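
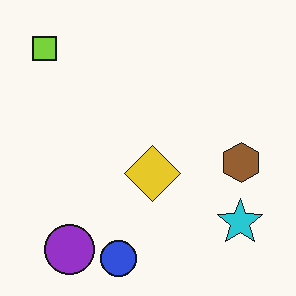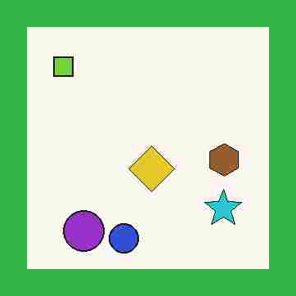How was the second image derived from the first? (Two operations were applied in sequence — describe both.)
The transformation is: heavily JPEG-compressed with obvious blocking artifacts, then framed with a green border.

Blocky 8×8 compression artifacts appear around shape edges and the flat background shows ringing — characteristic JPEG degradation. A solid green frame runs around the edge of the second image, with the content slightly shrunk inside it.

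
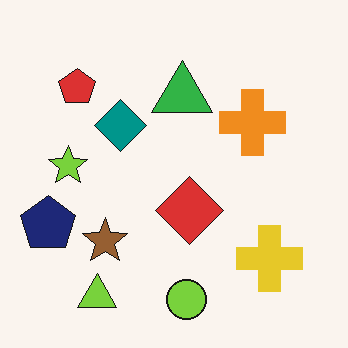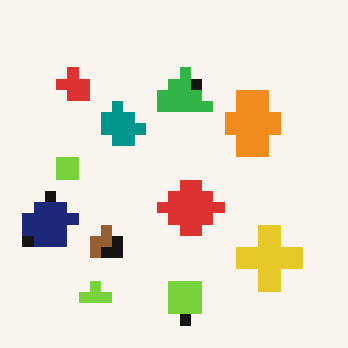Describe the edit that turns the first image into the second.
This is the original image coarsely pixelated.

Shapes are reduced to large square blocks; fine edges and outlines are lost — a downscale-then-upscale (mosaic) effect.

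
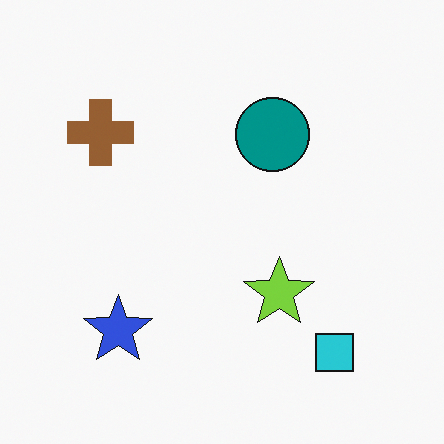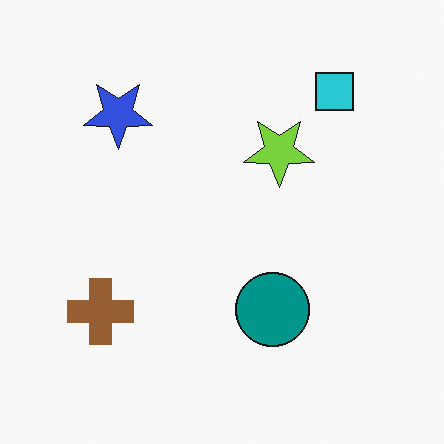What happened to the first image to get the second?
Flipped vertically (top ↔ bottom).

The cyan square is in the bottom-right of the first image and the top-right of the second — shapes on opposite sides of the horizontal midline have swapped in a mirror flip.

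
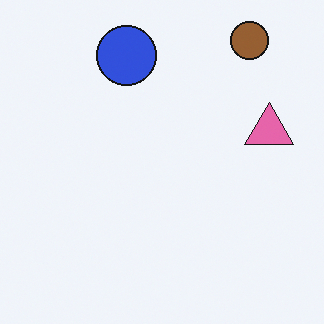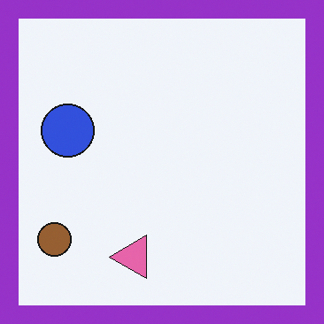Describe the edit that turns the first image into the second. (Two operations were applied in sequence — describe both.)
The image was transposed (reflected across the top-left ↔ bottom-right diagonal), then framed with a purple border.

Shapes have swapped their row and column positions — what was in the top-right is now in the bottom-left — a diagonal reflection. A solid purple frame runs around the edge of the second image, with the content slightly shrunk inside it.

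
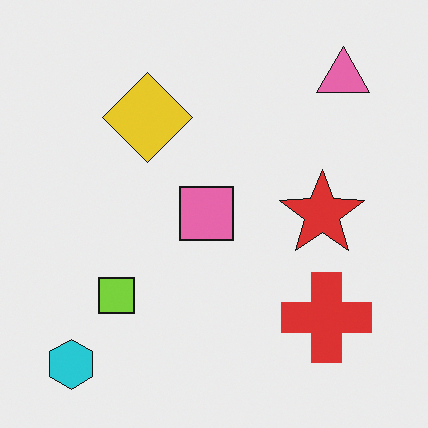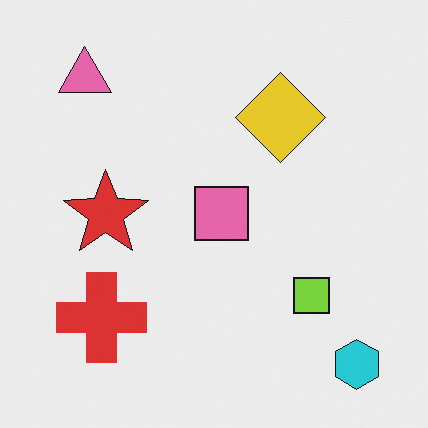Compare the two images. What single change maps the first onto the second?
The transformation is: flipped horizontally (left ↔ right).

The cyan hexagon is in the bottom-left of the first image and the bottom-right of the second — shapes on opposite sides of the vertical midline have swapped in a mirror flip.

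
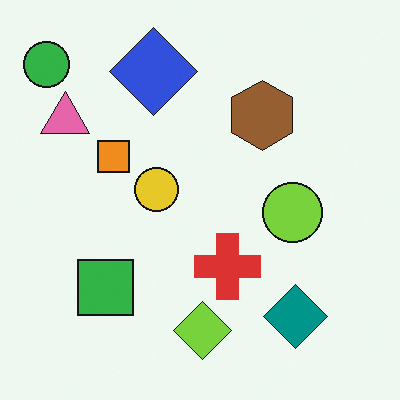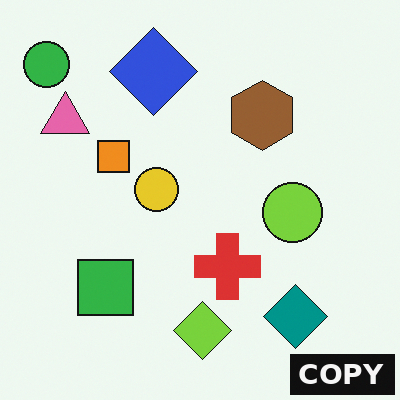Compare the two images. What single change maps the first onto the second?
The second image is the first watermarked with the text "COPY" in the lower-right corner.

A dark label reading "COPY" appears in the lower-right corner.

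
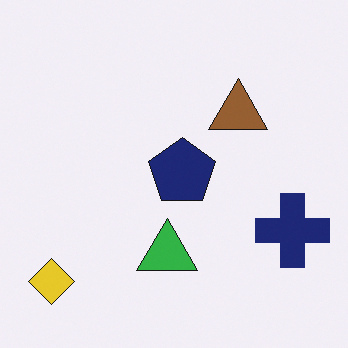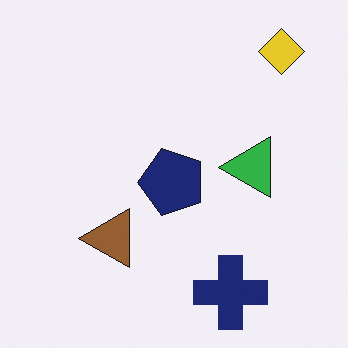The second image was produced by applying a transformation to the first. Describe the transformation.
The second image is the first transposed (reflected across the top-left ↔ bottom-right diagonal).

Shapes have swapped their row and column positions — what was in the top-right is now in the bottom-left — a diagonal reflection.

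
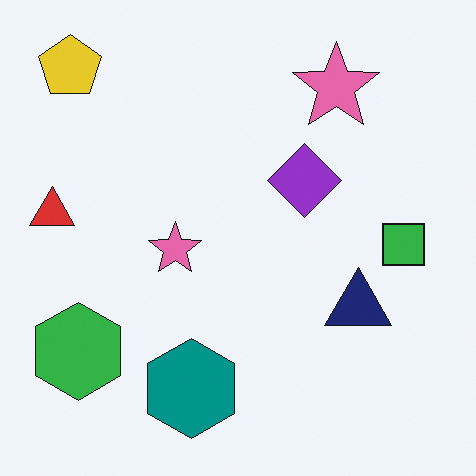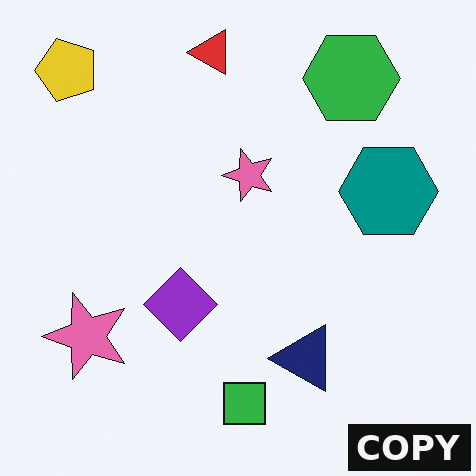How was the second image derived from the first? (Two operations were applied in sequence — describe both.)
The transformation is: transposed (reflected across the top-left ↔ bottom-right diagonal), then watermarked with the text "COPY" in the lower-right corner.

Shapes have swapped their row and column positions — what was in the top-right is now in the bottom-left — a diagonal reflection. A dark label reading "COPY" appears in the lower-right corner.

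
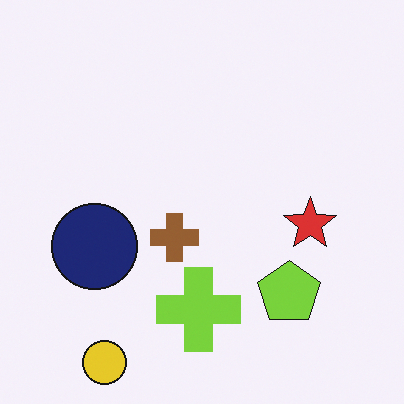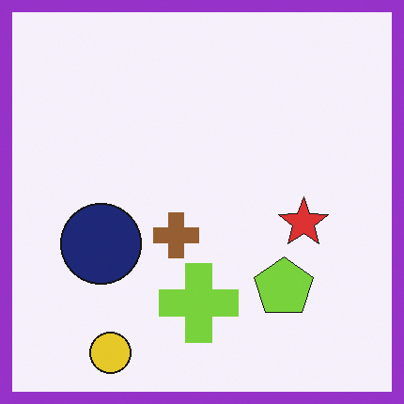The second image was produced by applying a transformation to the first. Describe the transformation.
Framed with a purple border.

A solid purple frame runs around the edge of the second image, with the content slightly shrunk inside it.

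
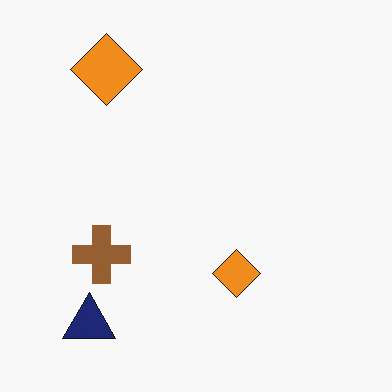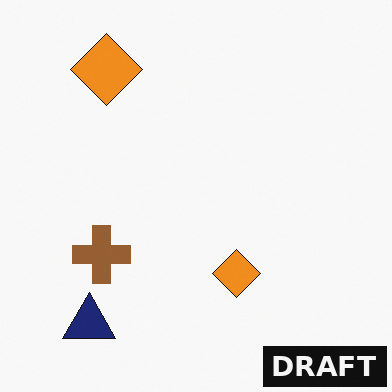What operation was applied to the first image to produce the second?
This is the original image watermarked with the text "DRAFT" in the lower-right corner.

A dark label reading "DRAFT" appears in the lower-right corner.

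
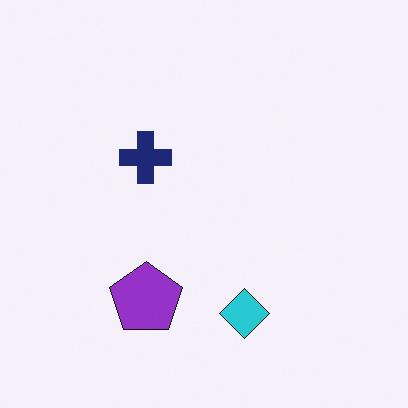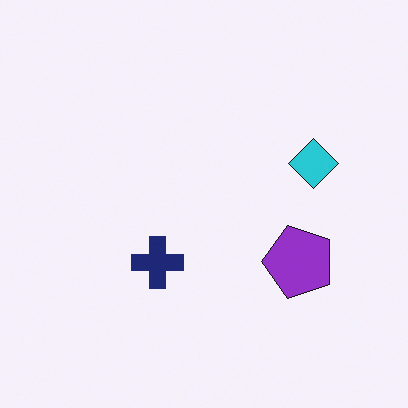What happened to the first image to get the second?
The image was rotated 90° counter-clockwise.

The cyan diamond sits in the bottom of the first image and the right of the second — consistent with a whole-image 90° counter-clockwise rotation.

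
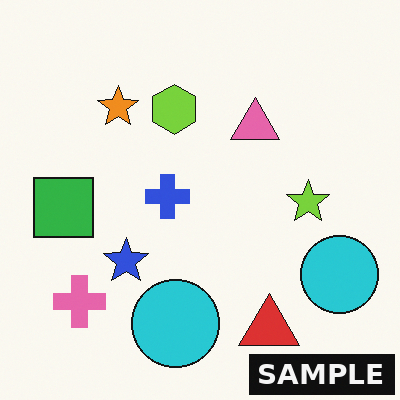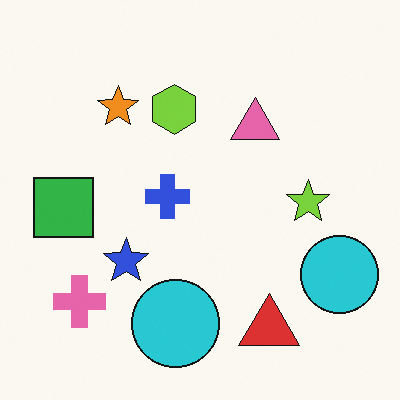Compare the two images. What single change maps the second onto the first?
The image was watermarked with the text "SAMPLE" in the lower-right corner.

A dark label reading "SAMPLE" appears in the lower-right corner.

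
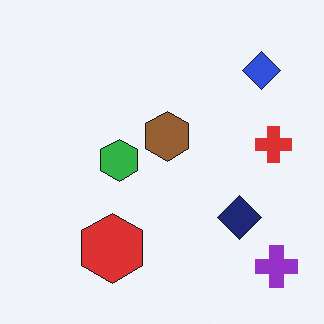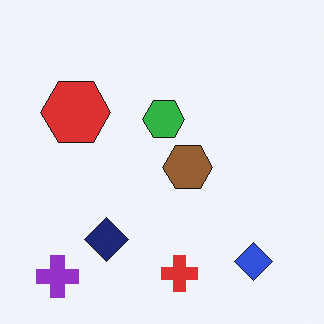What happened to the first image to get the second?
The image was rotated 90° clockwise.

The purple cross sits in the bottom-right of the first image and the bottom-left of the second — consistent with a whole-image 90° clockwise rotation.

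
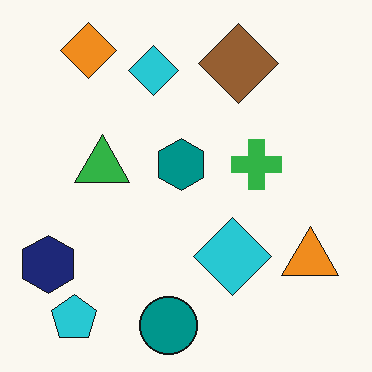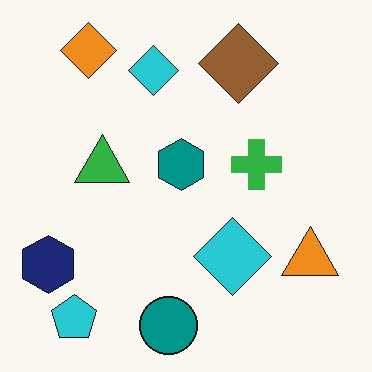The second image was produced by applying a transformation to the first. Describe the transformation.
JPEG-compressed with visible artifacts.

Blocky 8×8 compression artifacts appear around shape edges and the flat background shows ringing — characteristic JPEG degradation.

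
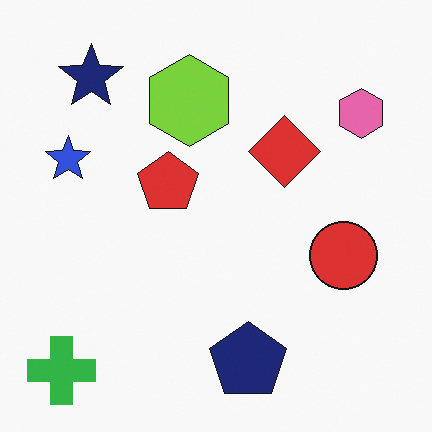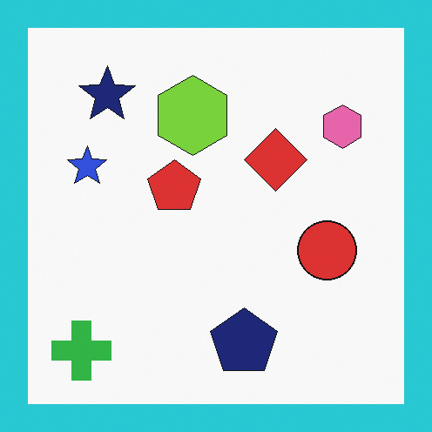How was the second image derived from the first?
Framed with a cyan border.

A solid cyan frame runs around the edge of the second image, with the content slightly shrunk inside it.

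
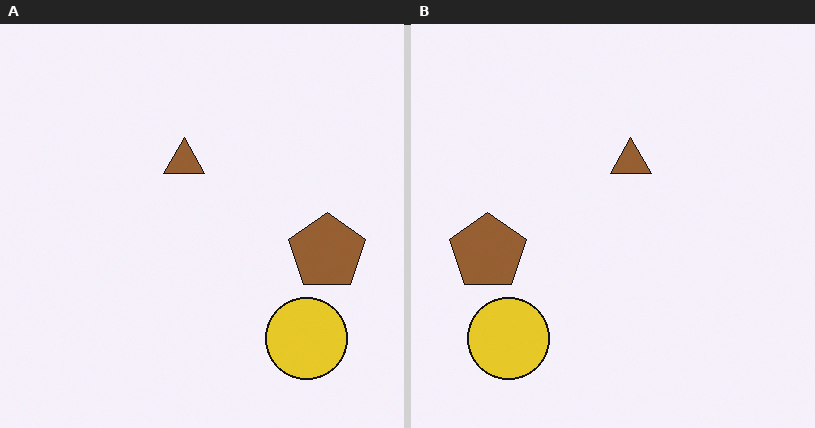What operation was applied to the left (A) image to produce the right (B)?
The transformation is: flipped horizontally (left ↔ right).

The brown pentagon is in the right of the left (A) image and the left of the right (B) — shapes on opposite sides of the vertical midline have swapped in a mirror flip.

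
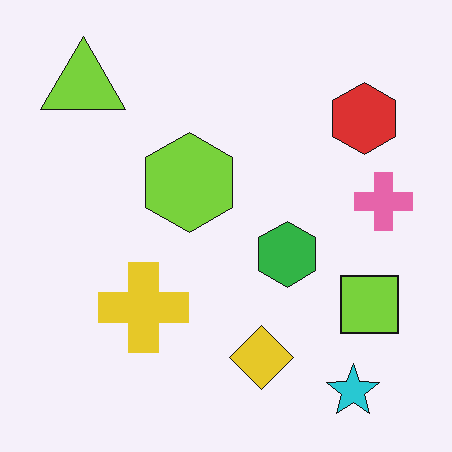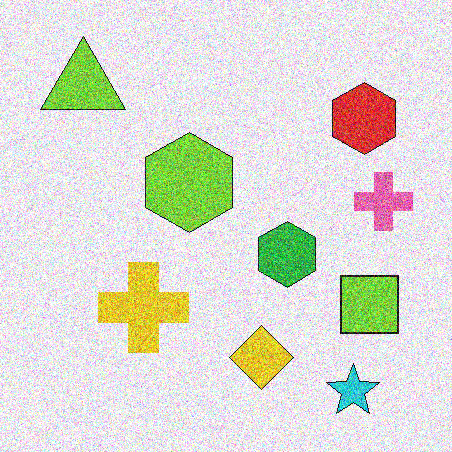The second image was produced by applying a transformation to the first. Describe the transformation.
The transformation is: degraded with strong gaussian noise.

Random speckle covers the whole image, including the flat background.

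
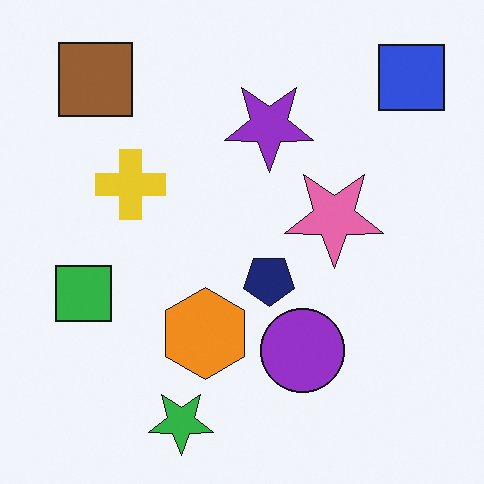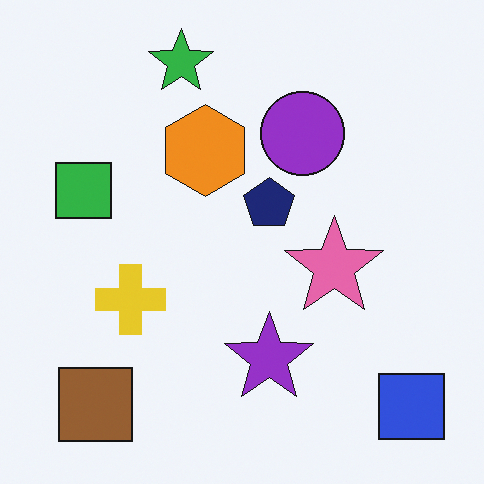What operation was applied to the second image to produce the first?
The image was flipped vertically (top ↔ bottom).

The green star is in the top of the second image and the bottom of the first — shapes on opposite sides of the horizontal midline have swapped in a mirror flip.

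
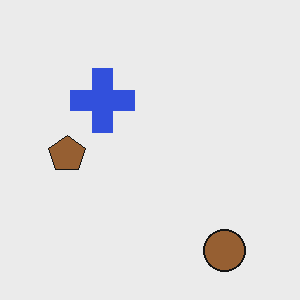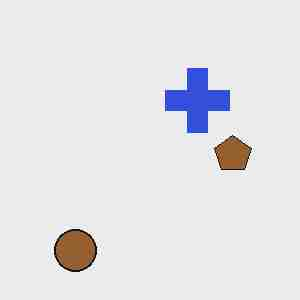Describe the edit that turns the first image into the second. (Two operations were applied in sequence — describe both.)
The transformation is: flipped horizontally (left ↔ right), then degraded with heavy JPEG compression.

The brown pentagon is in the left of the first image and the right of the second — shapes on opposite sides of the vertical midline have swapped in a mirror flip. Blocky 8×8 compression artifacts appear around shape edges and the flat background shows ringing — characteristic JPEG degradation.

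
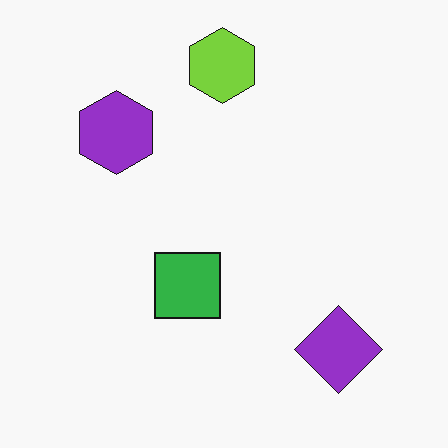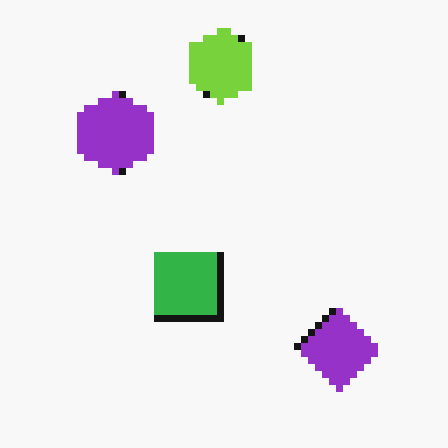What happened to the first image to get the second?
It was pixelated into visible square blocks.

Shapes are reduced to large square blocks; fine edges and outlines are lost — a downscale-then-upscale (mosaic) effect.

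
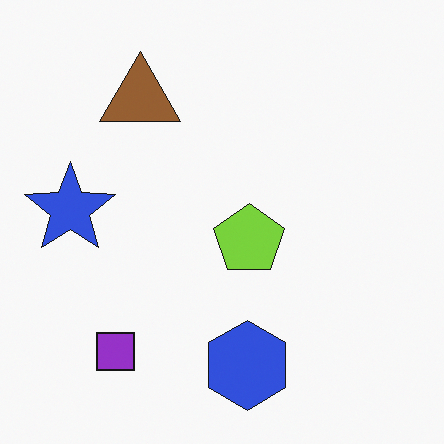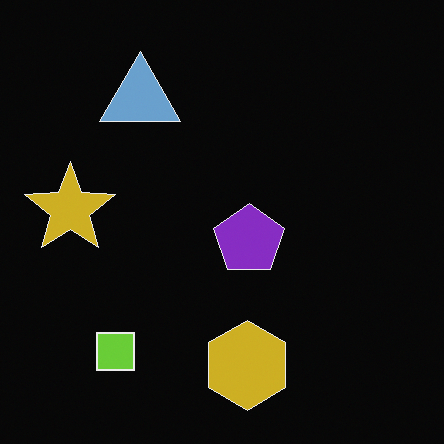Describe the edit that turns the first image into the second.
The image was color-inverted (negative).

The light background has become dark and every shape's color is its complement — a photographic negative.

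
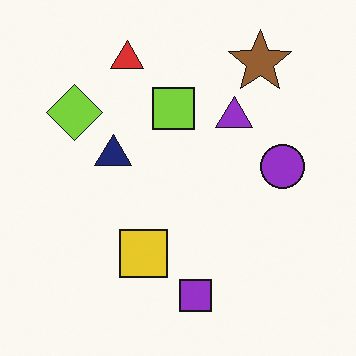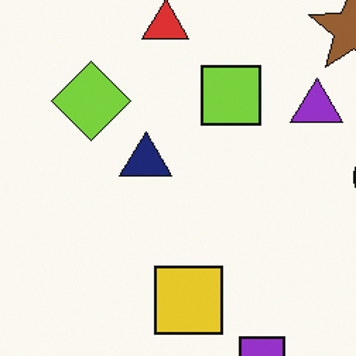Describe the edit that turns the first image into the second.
Cropped slightly and scaled back up.

The visible shapes are larger and the field of view is narrower; shapes near the original edges may be partly or wholly outside the frame — a crop-and-rescale.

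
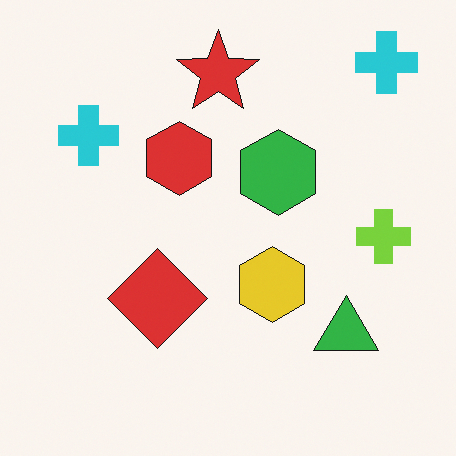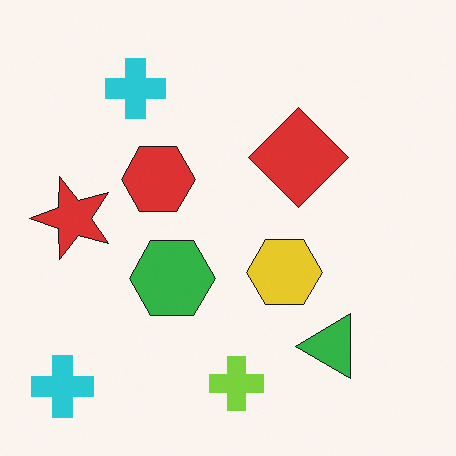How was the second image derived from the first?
The transformation is: transposed (reflected across the top-left ↔ bottom-right diagonal).

Shapes have swapped their row and column positions — what was in the top-right is now in the bottom-left — a diagonal reflection.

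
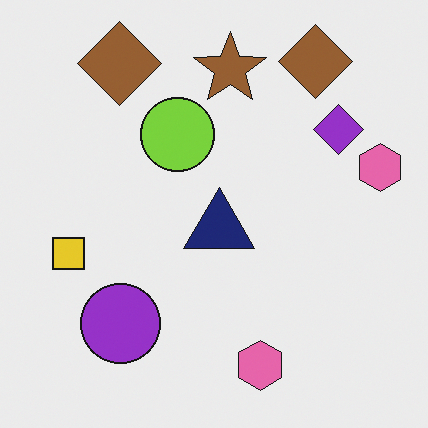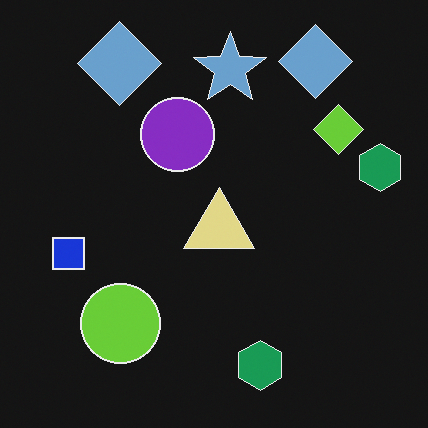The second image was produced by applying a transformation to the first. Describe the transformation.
The image was color-inverted (negative).

The light background has become dark and every shape's color is its complement — a photographic negative.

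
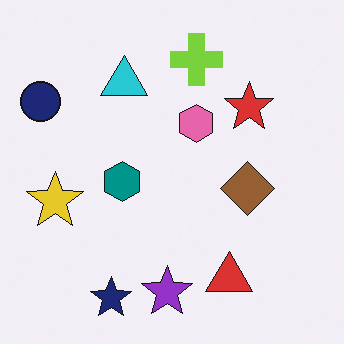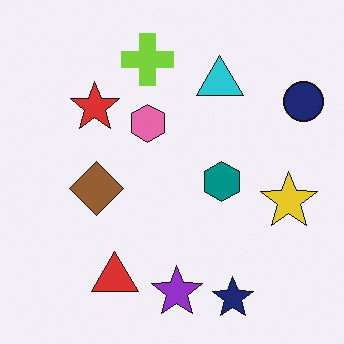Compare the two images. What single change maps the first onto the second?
Flipped horizontally (left ↔ right).

The navy circle is in the top-left of the first image and the top-right of the second — shapes on opposite sides of the vertical midline have swapped in a mirror flip.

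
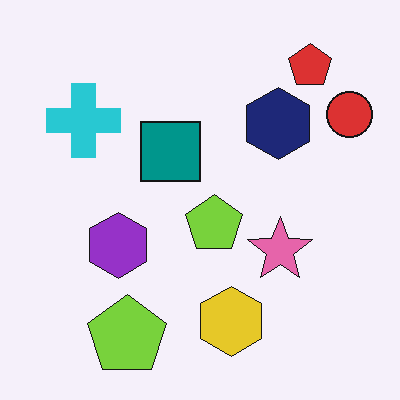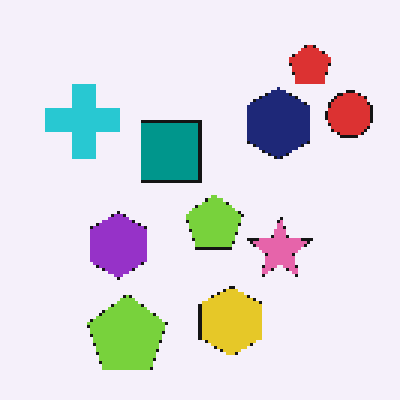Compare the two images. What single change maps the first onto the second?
The second image is the first lightly pixelated (a mild mosaic effect).

Shapes are reduced to large square blocks; fine edges and outlines are lost — a downscale-then-upscale (mosaic) effect.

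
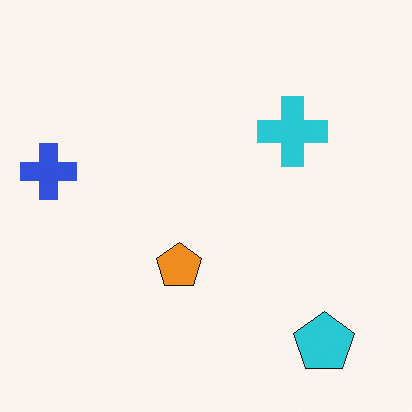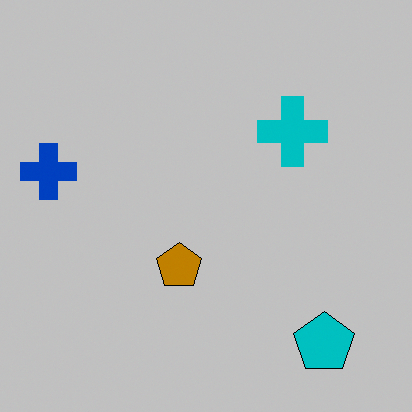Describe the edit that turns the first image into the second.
It was heavily posterized to just a handful of flat colors.

Each flat color has snapped to a coarser quantized level — most visibly, the near-white background has dropped to a flat grey.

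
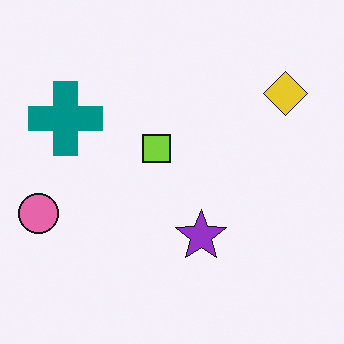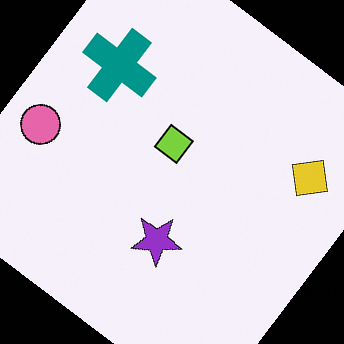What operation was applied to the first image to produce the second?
This is the original image rotated clockwise by a large amount — several tens of degrees.

Every shape is tilted by the same angle and the image corners show triangular fill wedges — a whole-image rotation by a non-right angle.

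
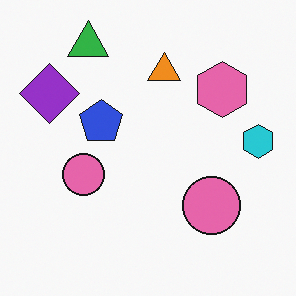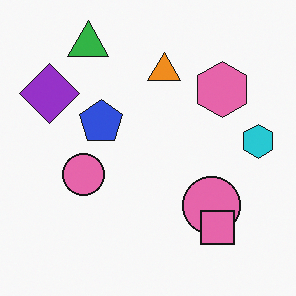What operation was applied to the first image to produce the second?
This is the original image overlaid with an additional pink square.

A pink square appears in the second image that is absent from the first.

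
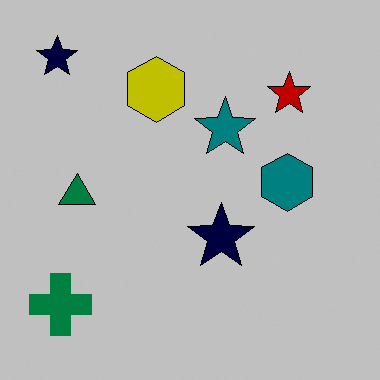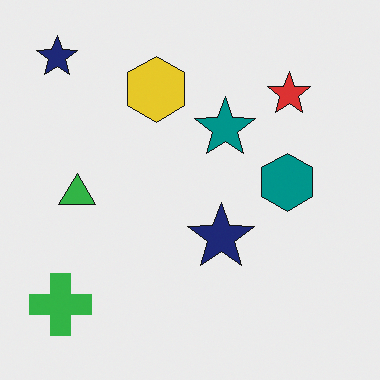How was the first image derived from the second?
The transformation is: heavily posterized to just a handful of flat colors.

Each flat color has snapped to a coarser quantized level — most visibly, the near-white background has dropped to a flat grey.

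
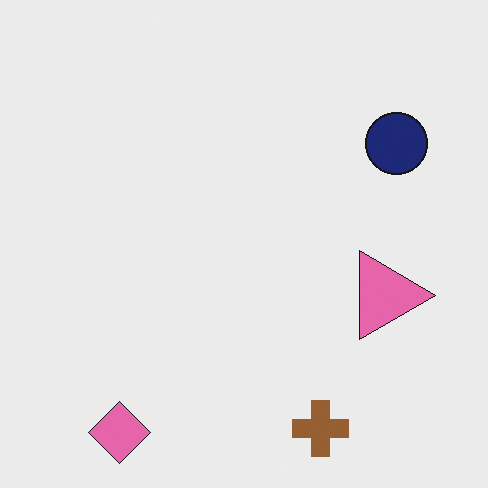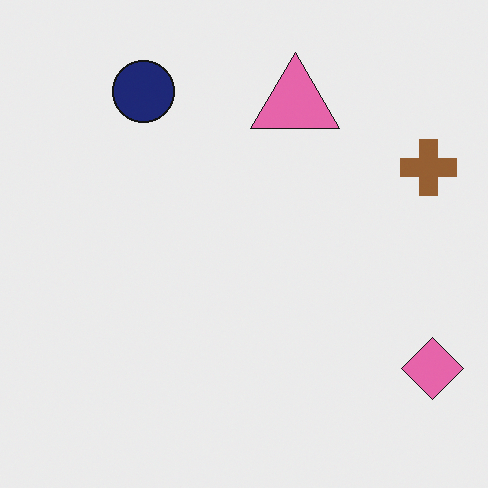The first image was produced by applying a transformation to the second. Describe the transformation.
The first image is the second rotated 90° clockwise.

The pink diamond sits in the bottom-right of the second image and the bottom-left of the first — consistent with a whole-image 90° clockwise rotation.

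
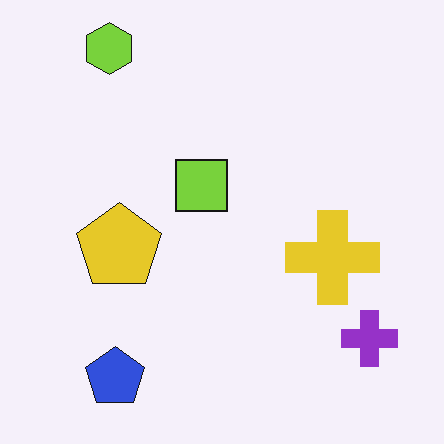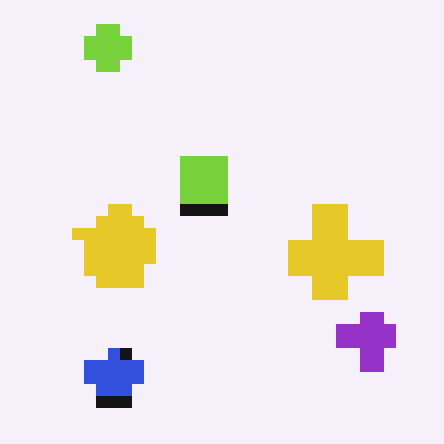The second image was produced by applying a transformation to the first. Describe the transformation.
Heavily pixelated into large blocks.

Shapes are reduced to large square blocks; fine edges and outlines are lost — a downscale-then-upscale (mosaic) effect.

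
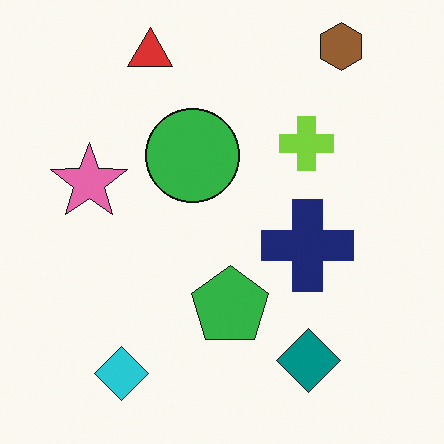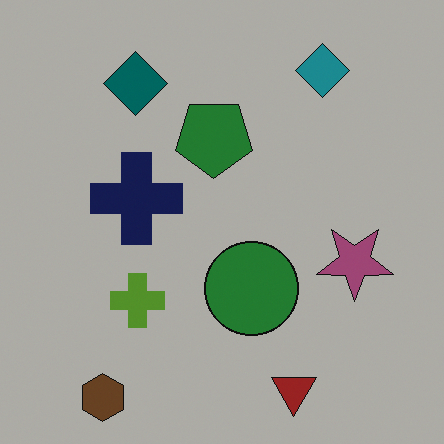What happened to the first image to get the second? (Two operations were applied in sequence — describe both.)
The image was rotated 180°, then noticeably darkened.

The brown hexagon sits in the top-right of the first image and the bottom-left of the second — consistent with a whole-image 180° rotation. Every pixel — background and shapes alike — is uniformly darkened.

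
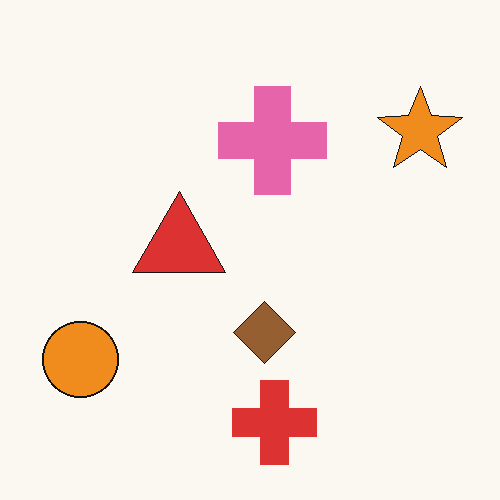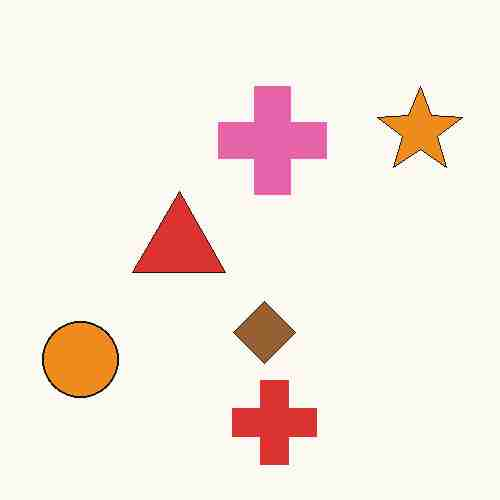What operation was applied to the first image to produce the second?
The transformation is: heavily JPEG-compressed with obvious blocking artifacts.

Blocky 8×8 compression artifacts appear around shape edges and the flat background shows ringing — characteristic JPEG degradation.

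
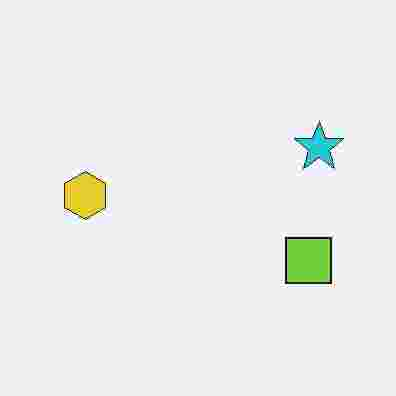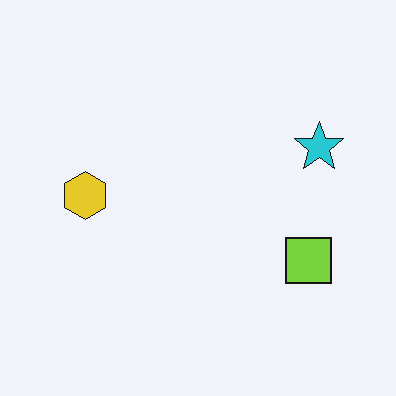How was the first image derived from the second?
Degraded with heavy JPEG compression.

Blocky 8×8 compression artifacts appear around shape edges and the flat background shows ringing — characteristic JPEG degradation.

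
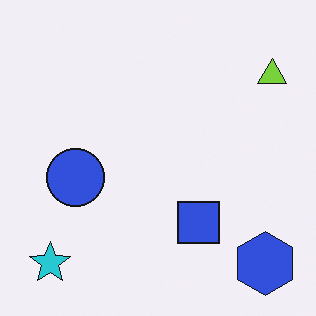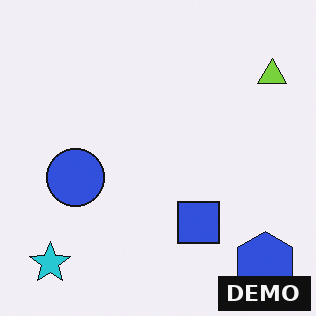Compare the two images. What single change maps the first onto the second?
Watermarked with the text "DEMO" in the lower-right corner.

A dark label reading "DEMO" appears in the lower-right corner.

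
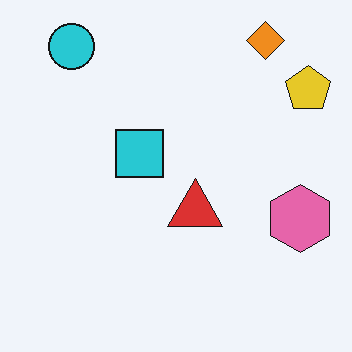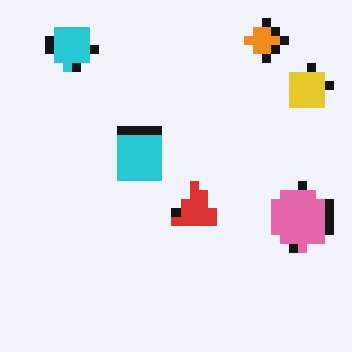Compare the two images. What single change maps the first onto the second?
Heavily pixelated into large blocks.

Shapes are reduced to large square blocks; fine edges and outlines are lost — a downscale-then-upscale (mosaic) effect.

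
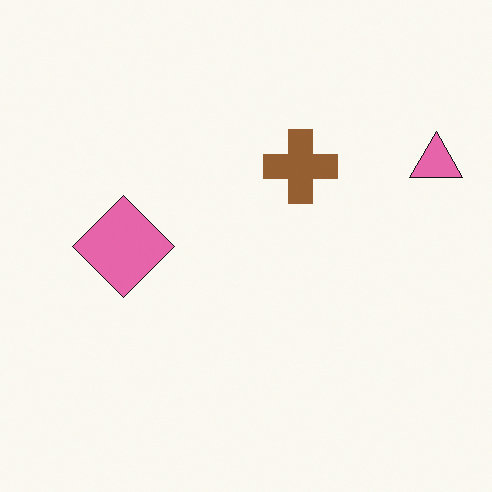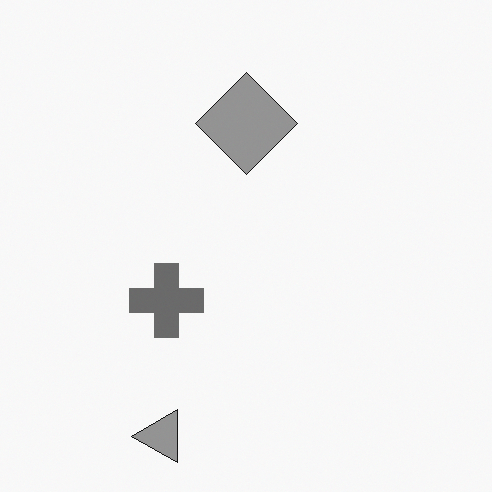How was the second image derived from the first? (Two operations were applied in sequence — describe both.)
This is the original image converted to grayscale, then transposed (reflected across the top-left ↔ bottom-right diagonal).

All color is removed — every shape is now a shade of grey. Shapes have swapped their row and column positions — what was in the top-right is now in the bottom-left — a diagonal reflection.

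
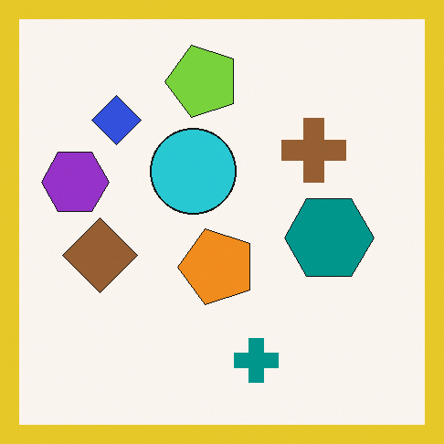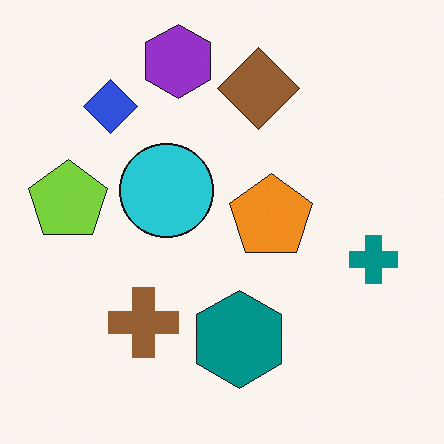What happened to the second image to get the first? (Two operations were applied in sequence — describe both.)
This is the original image transposed (reflected across the top-left ↔ bottom-right diagonal), then framed with a yellow border.

Shapes have swapped their row and column positions — what was in the top-right is now in the bottom-left — a diagonal reflection. A solid yellow frame runs around the edge of the first image, with the content slightly shrunk inside it.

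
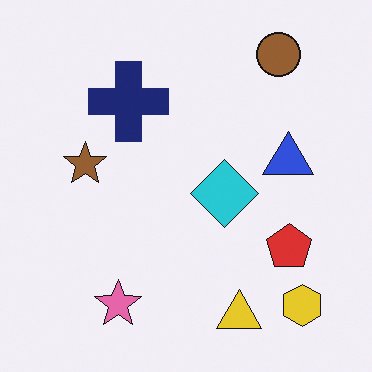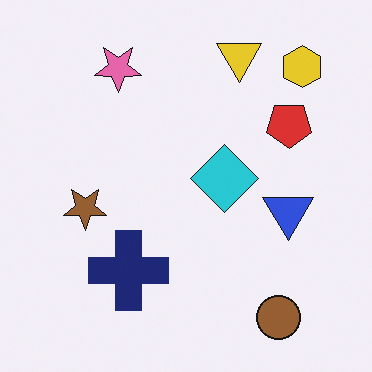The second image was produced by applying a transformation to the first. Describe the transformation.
The second image is the first flipped vertically (top ↔ bottom).

The brown circle is in the top-right of the first image and the bottom-right of the second — shapes on opposite sides of the horizontal midline have swapped in a mirror flip.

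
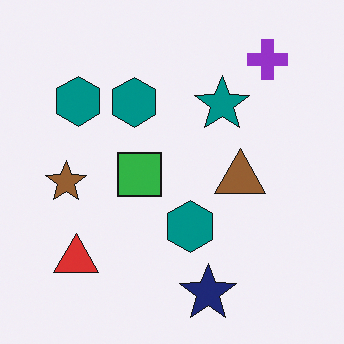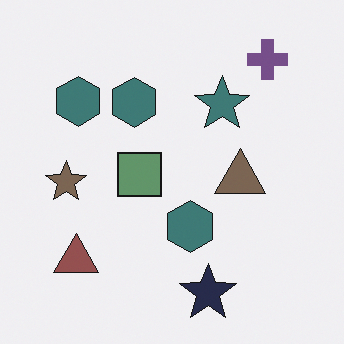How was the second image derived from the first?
The image was heavily desaturated.

All colors are more muted and greyish — a global saturation change.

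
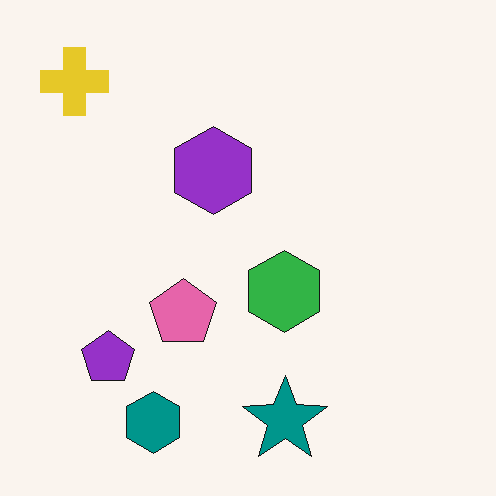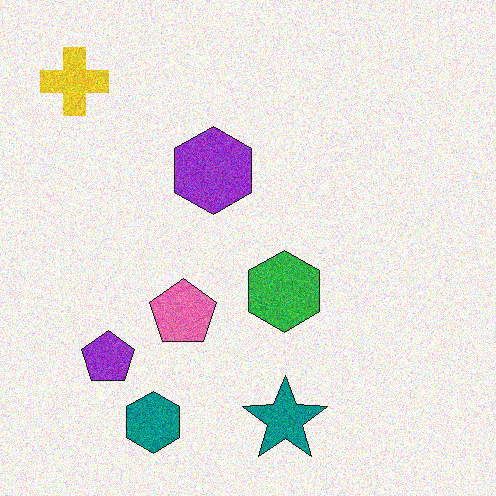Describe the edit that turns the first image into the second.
The transformation is: degraded with visible gaussian noise.

Random speckle covers the whole image, including the flat background.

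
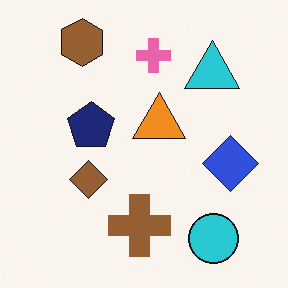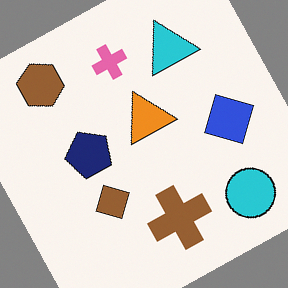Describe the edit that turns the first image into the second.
This is the original image rotated counter-clockwise by a clearly visible amount.

Every shape is tilted by the same angle and the image corners show triangular fill wedges — a whole-image rotation by a non-right angle.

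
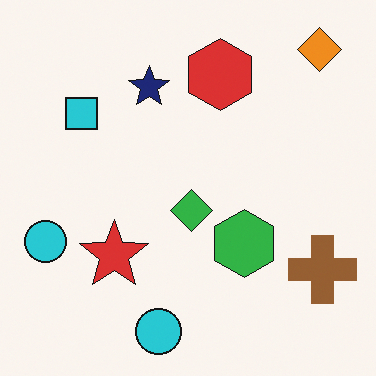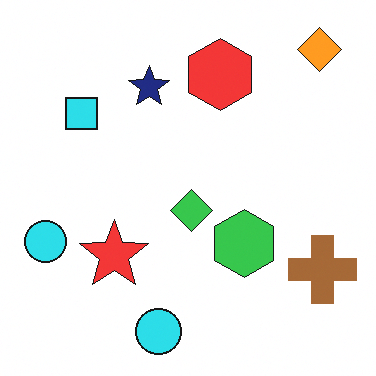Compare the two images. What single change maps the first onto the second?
This is the original image brightened a little.

Every pixel — background and shapes alike — is uniformly brightened.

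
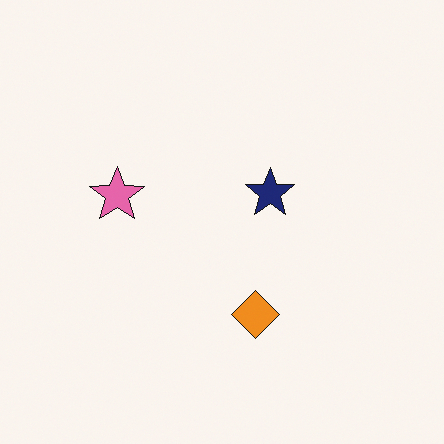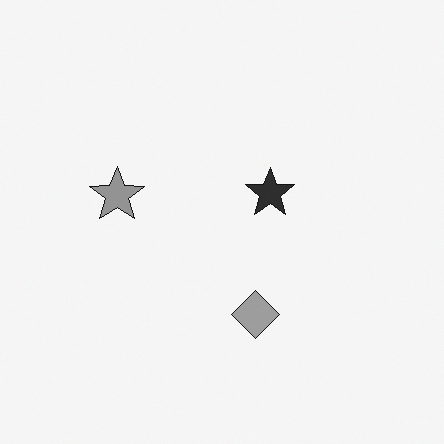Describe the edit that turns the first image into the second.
The transformation is: converted to grayscale.

All color is removed — every shape is now a shade of grey.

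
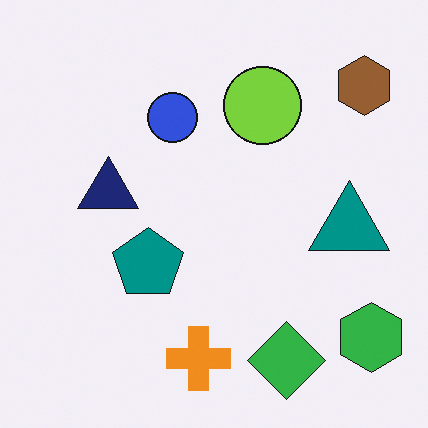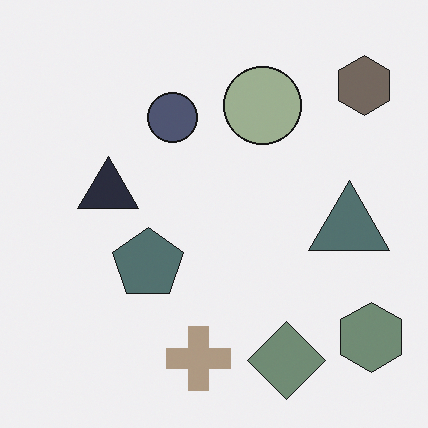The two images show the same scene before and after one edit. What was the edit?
This is the original image heavily desaturated.

All colors are more muted and greyish — a global saturation change.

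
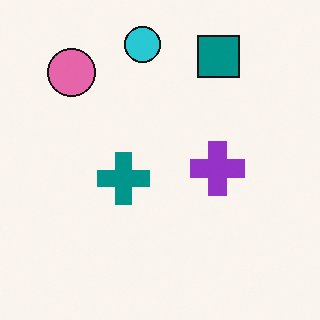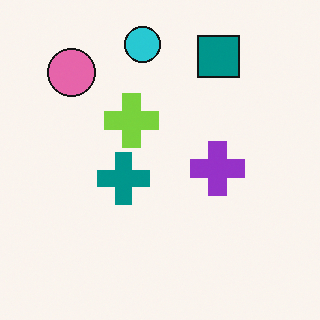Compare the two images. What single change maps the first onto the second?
The second image is the first overlaid with an additional lime cross.

A lime cross appears in the second image that is absent from the first.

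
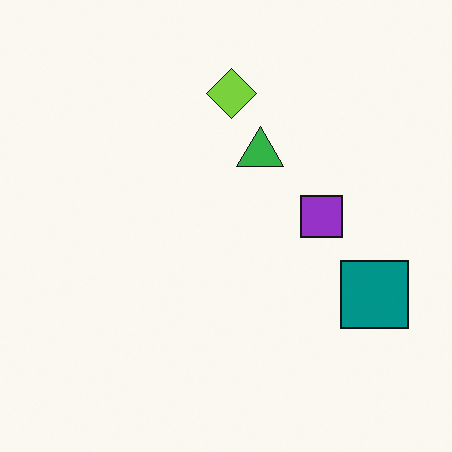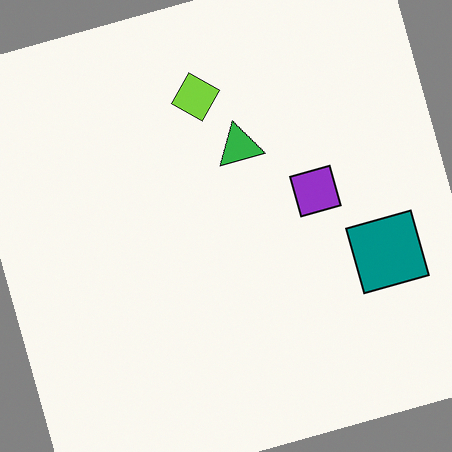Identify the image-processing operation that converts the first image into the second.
It was rotated counter-clockwise by a clearly visible amount.

Every shape is tilted by the same angle and the image corners show triangular fill wedges — a whole-image rotation by a non-right angle.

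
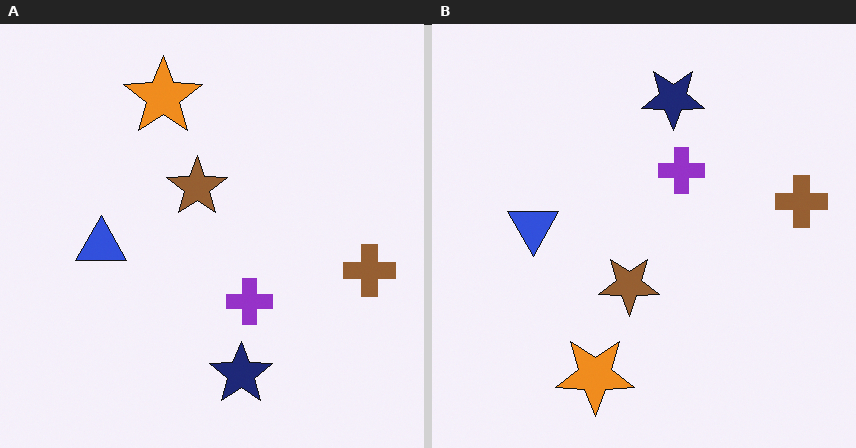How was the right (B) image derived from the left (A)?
The transformation is: flipped vertically (top ↔ bottom).

The orange star is in the top of the left (A) image and the bottom of the right (B) — shapes on opposite sides of the horizontal midline have swapped in a mirror flip.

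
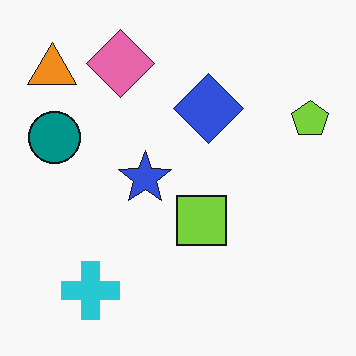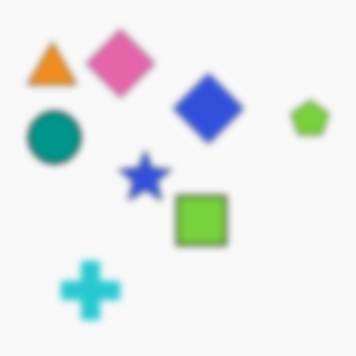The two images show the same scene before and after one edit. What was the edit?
Noticeably gaussian-blurred.

Shape edges and outlines are uniformly softened across the whole image.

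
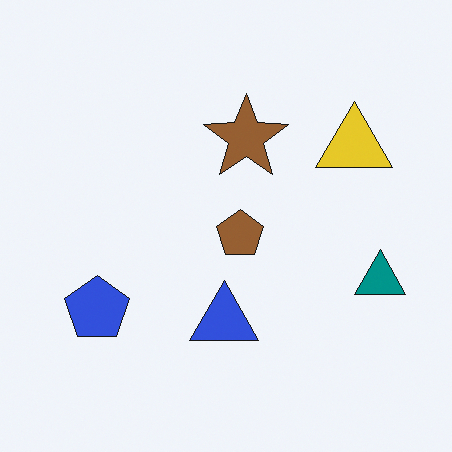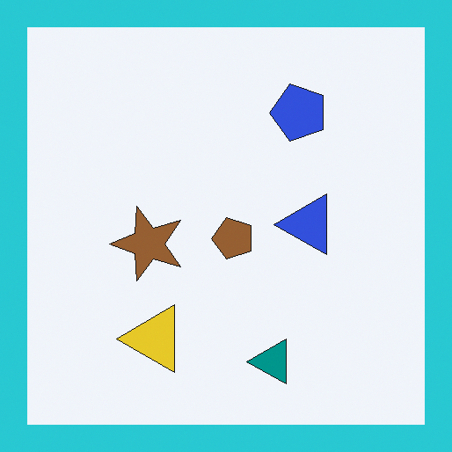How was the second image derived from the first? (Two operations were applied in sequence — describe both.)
This is the original image transposed (reflected across the top-left ↔ bottom-right diagonal), then framed with a cyan border.

Shapes have swapped their row and column positions — what was in the top-right is now in the bottom-left — a diagonal reflection. A solid cyan frame runs around the edge of the second image, with the content slightly shrunk inside it.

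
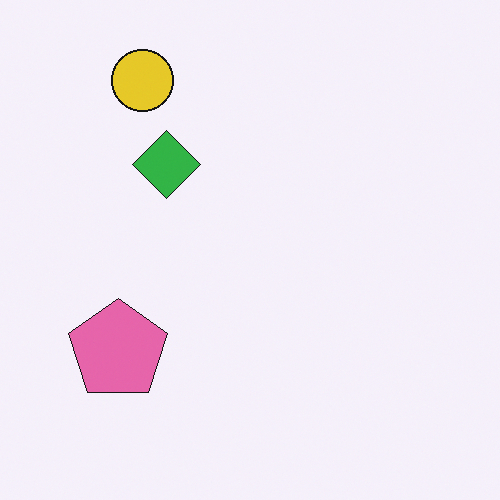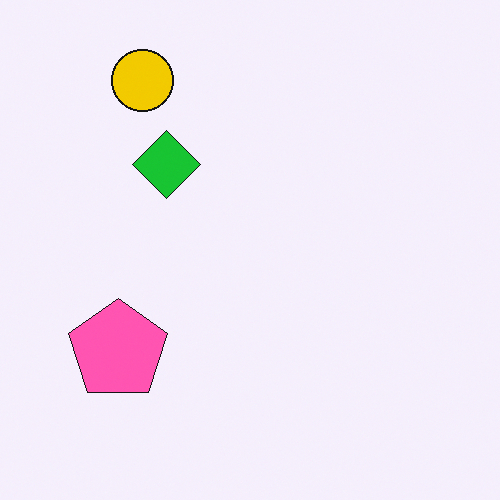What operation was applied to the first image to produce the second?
This is the original image slightly oversaturated.

All colors are more vivid — a global saturation change.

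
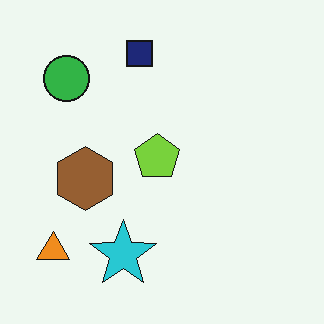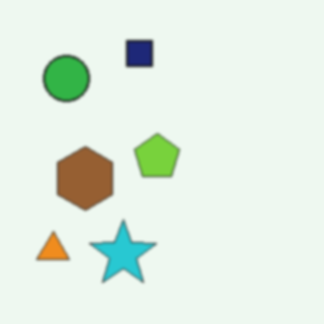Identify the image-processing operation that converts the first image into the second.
This is the original image lightly blurred.

Shape edges and outlines are uniformly softened across the whole image.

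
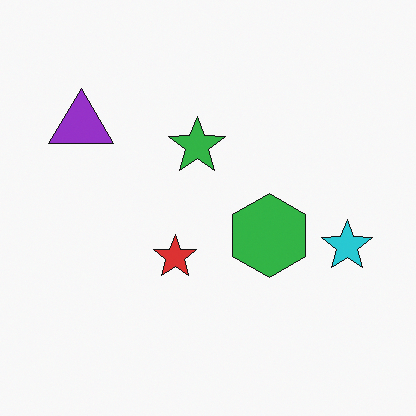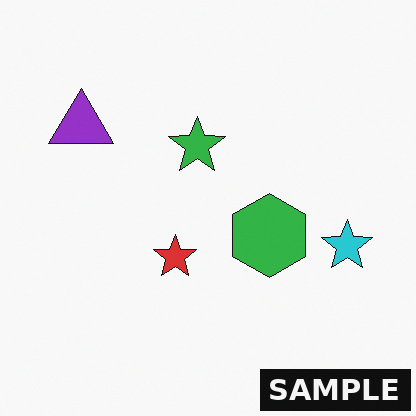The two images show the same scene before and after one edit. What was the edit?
It was watermarked with the text "SAMPLE" in the lower-right corner.

A dark label reading "SAMPLE" appears in the lower-right corner.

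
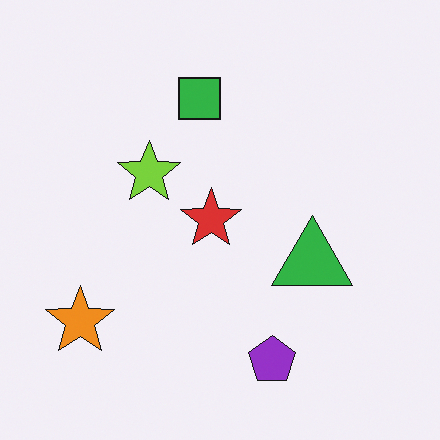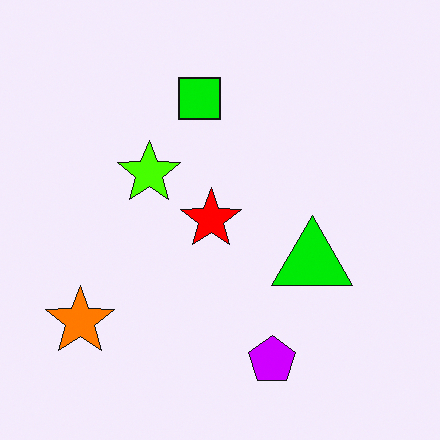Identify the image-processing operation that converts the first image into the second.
The transformation is: heavily oversaturated.

All colors are more vivid — a global saturation change.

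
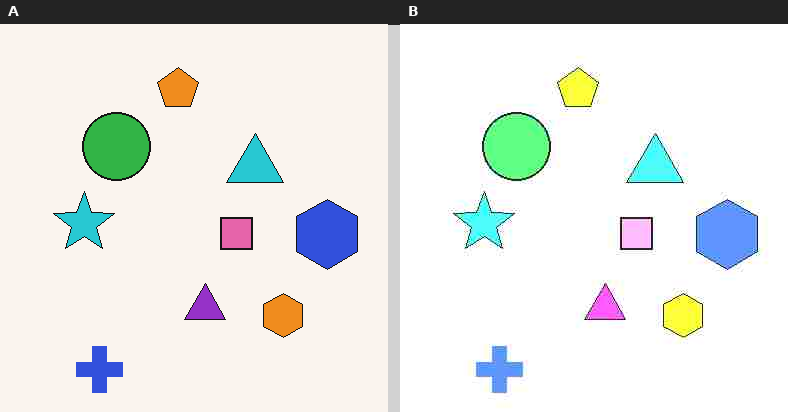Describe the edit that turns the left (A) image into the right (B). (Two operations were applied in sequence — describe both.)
This is the original image substantially brightened, then heavily JPEG-compressed with obvious blocking artifacts.

Every pixel — background and shapes alike — is uniformly brightened. Blocky 8×8 compression artifacts appear around shape edges and the flat background shows ringing — characteristic JPEG degradation.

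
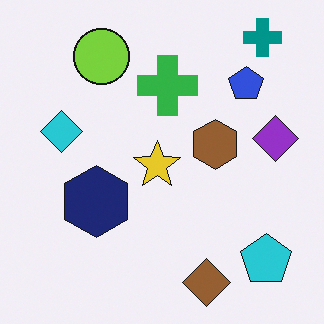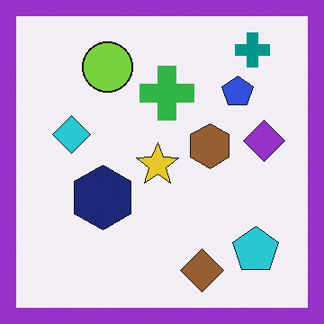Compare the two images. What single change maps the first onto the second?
This is the original image framed with a purple border.

A solid purple frame runs around the edge of the second image, with the content slightly shrunk inside it.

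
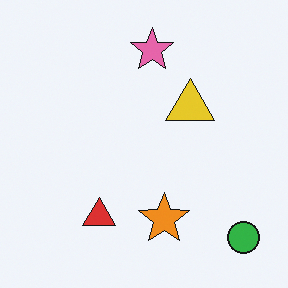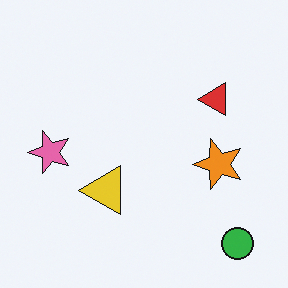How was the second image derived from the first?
The transformation is: transposed (reflected across the top-left ↔ bottom-right diagonal).

Shapes have swapped their row and column positions — what was in the top-right is now in the bottom-left — a diagonal reflection.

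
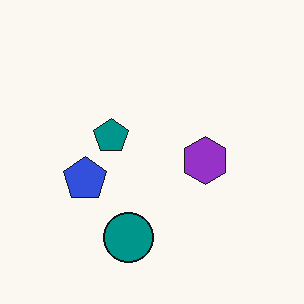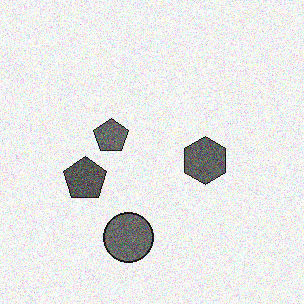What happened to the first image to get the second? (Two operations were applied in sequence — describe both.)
It was converted to grayscale, then degraded with visible gaussian noise.

All color is removed — every shape is now a shade of grey. Random speckle covers the whole image, including the flat background.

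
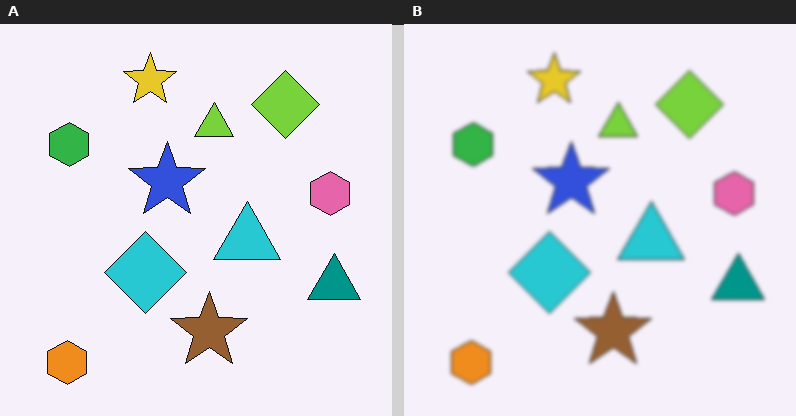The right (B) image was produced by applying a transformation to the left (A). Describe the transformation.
This is the original image lightly blurred.

Shape edges and outlines are uniformly softened across the whole image.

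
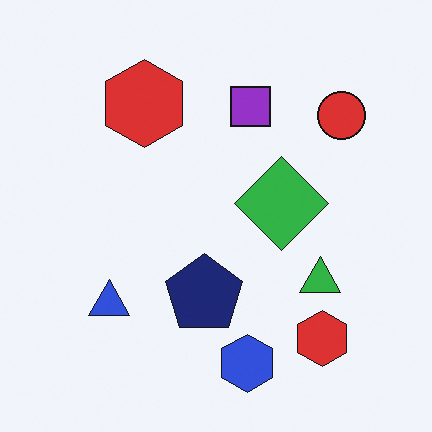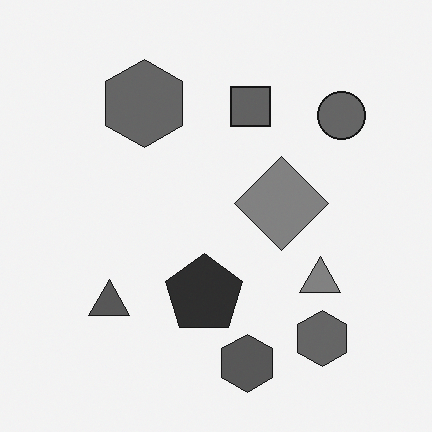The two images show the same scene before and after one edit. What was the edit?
The second image is the first converted to grayscale.

All color is removed — every shape is now a shade of grey.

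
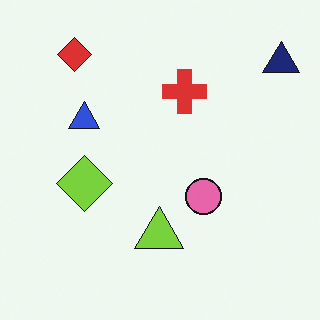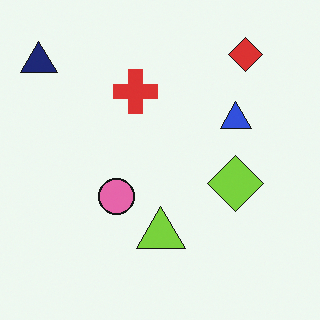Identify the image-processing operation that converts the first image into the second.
The second image is the first flipped horizontally (left ↔ right).

The navy triangle is in the top-right of the first image and the top-left of the second — shapes on opposite sides of the vertical midline have swapped in a mirror flip.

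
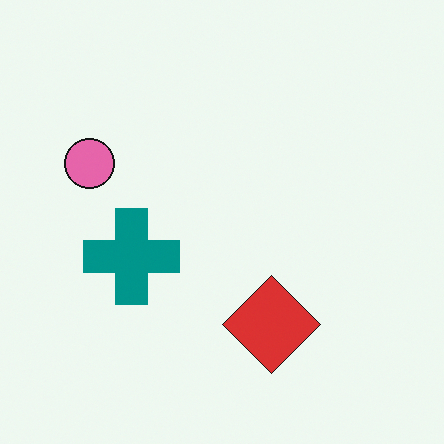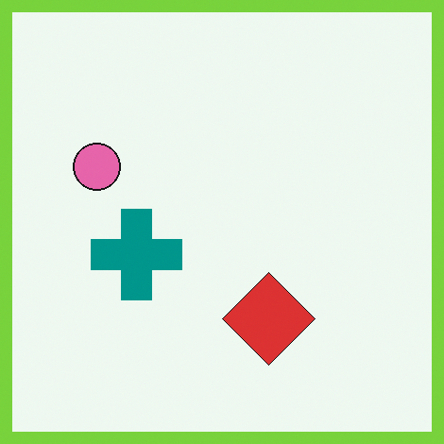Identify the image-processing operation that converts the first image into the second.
Framed with a lime border.

A solid lime frame runs around the edge of the second image, with the content slightly shrunk inside it.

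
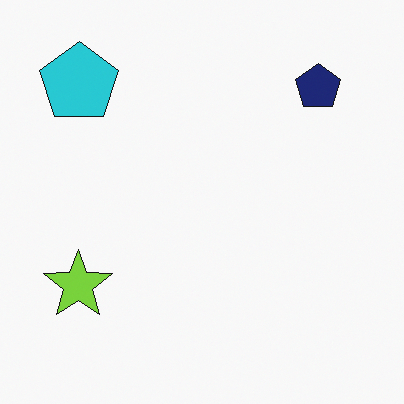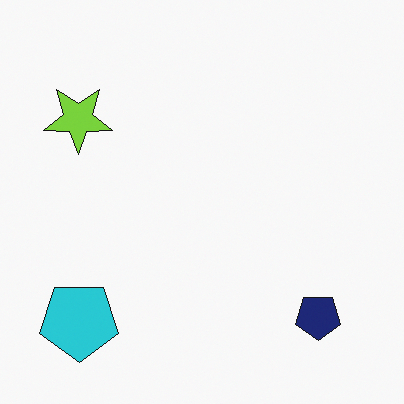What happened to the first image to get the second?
It was flipped vertically (top ↔ bottom).

The cyan pentagon is in the top-left of the first image and the bottom-left of the second — shapes on opposite sides of the horizontal midline have swapped in a mirror flip.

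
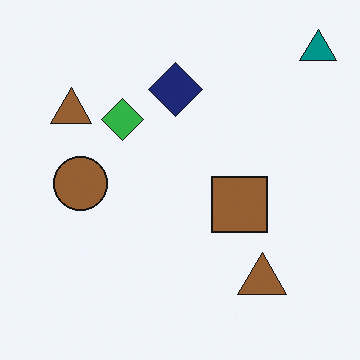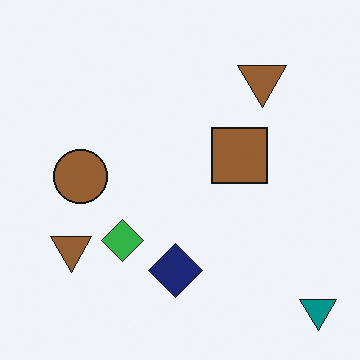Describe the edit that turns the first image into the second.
The transformation is: flipped vertically (top ↔ bottom).

The teal triangle is in the top-right of the first image and the bottom-right of the second — shapes on opposite sides of the horizontal midline have swapped in a mirror flip.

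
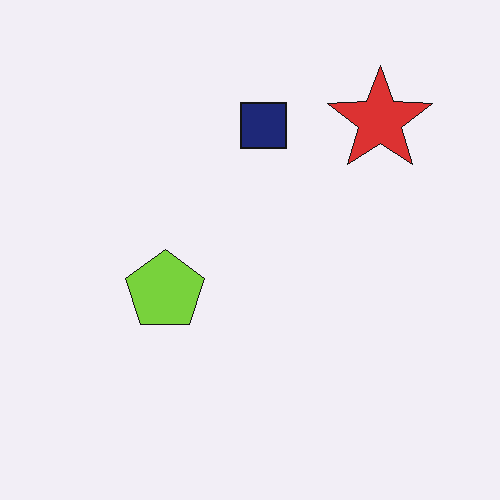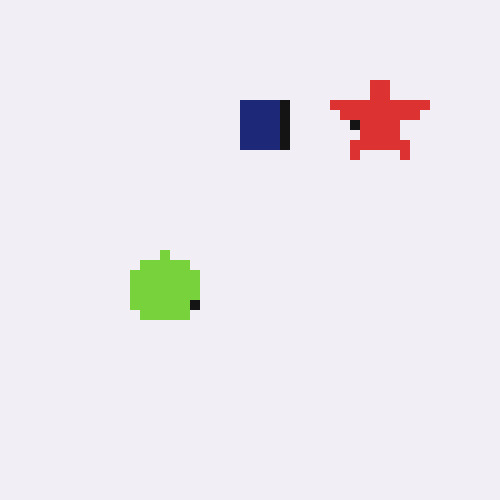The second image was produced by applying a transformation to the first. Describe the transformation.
It was coarsely pixelated.

Shapes are reduced to large square blocks; fine edges and outlines are lost — a downscale-then-upscale (mosaic) effect.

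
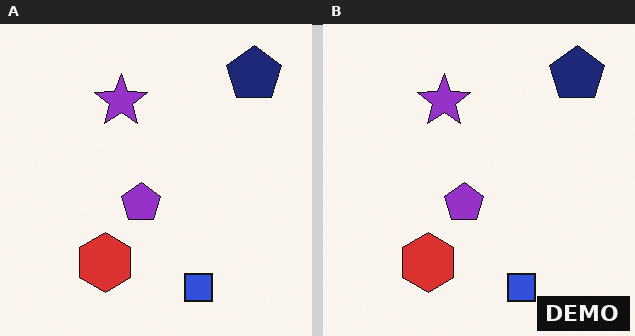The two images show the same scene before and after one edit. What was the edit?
The image was watermarked with the text "DEMO" in the lower-right corner.

A dark label reading "DEMO" appears in the lower-right corner.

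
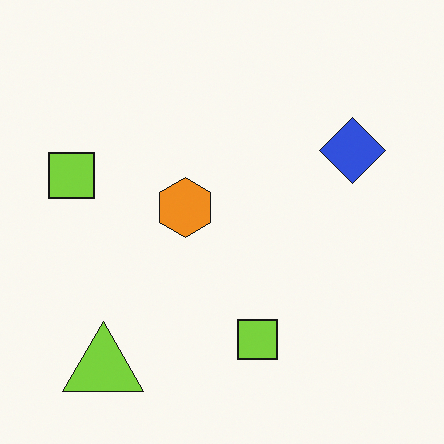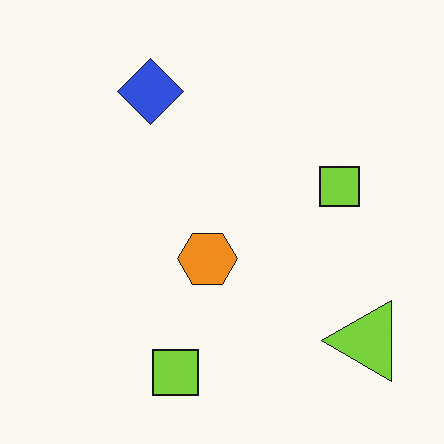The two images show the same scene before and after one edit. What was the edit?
Rotated 90° counter-clockwise.

The lime triangle sits in the bottom-left of the first image and the bottom-right of the second — consistent with a whole-image 90° counter-clockwise rotation.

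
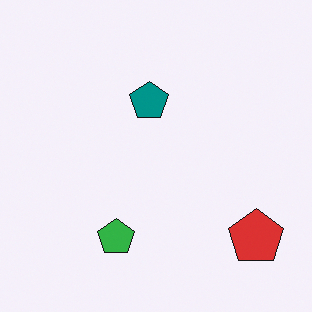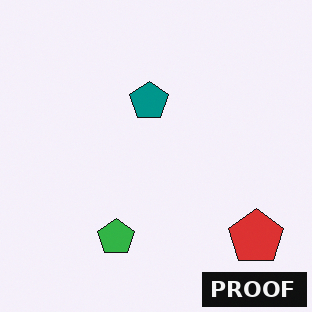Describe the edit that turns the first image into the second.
It was watermarked with the text "PROOF" in the lower-right corner.

A dark label reading "PROOF" appears in the lower-right corner.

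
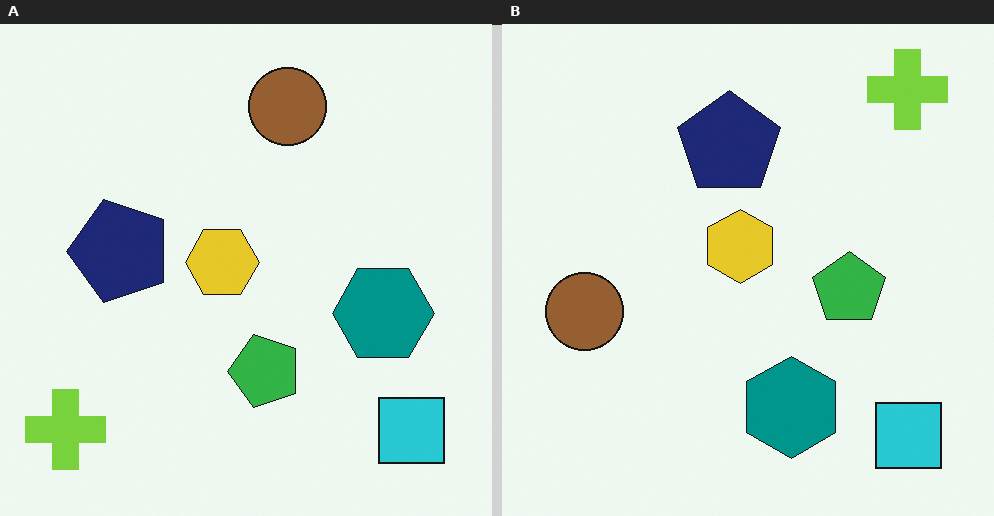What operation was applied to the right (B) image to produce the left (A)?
The image was transposed (reflected across the top-left ↔ bottom-right diagonal).

Shapes have swapped their row and column positions — what was in the top-right is now in the bottom-left — a diagonal reflection.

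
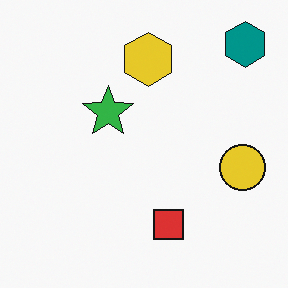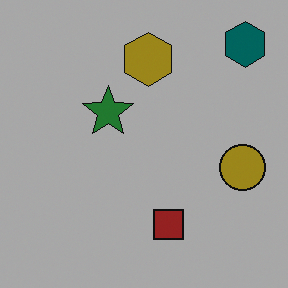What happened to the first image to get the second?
The image was noticeably darkened.

Every pixel — background and shapes alike — is uniformly darkened.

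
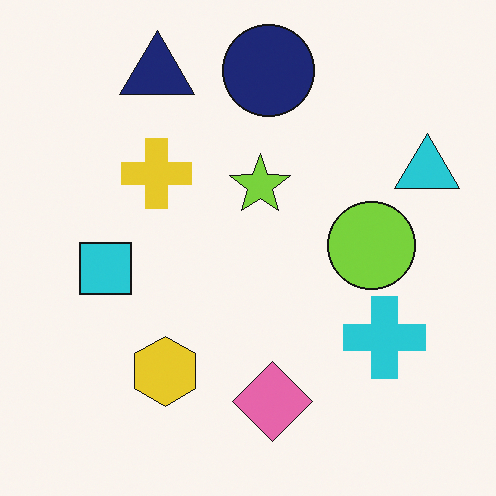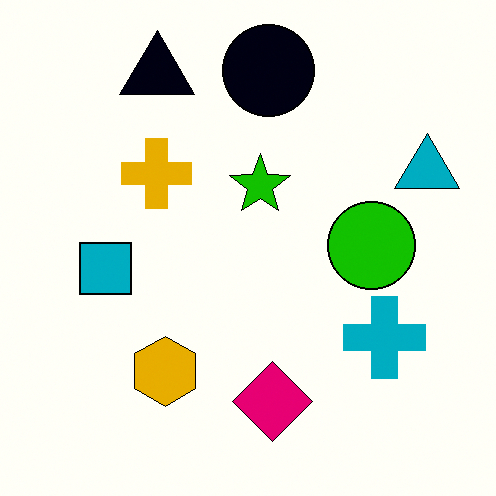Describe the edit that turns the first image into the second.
This is the original image boosted in contrast.

Tones are pushed away from mid-grey across the whole image — a global contrast change.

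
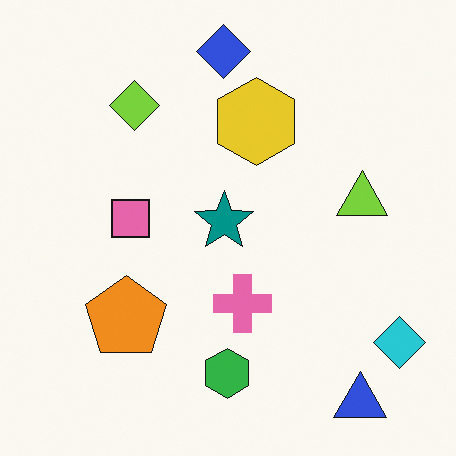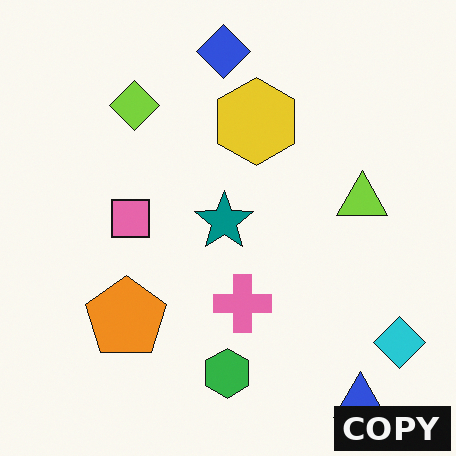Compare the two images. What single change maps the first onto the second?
This is the original image watermarked with the text "COPY" in the lower-right corner.

A dark label reading "COPY" appears in the lower-right corner.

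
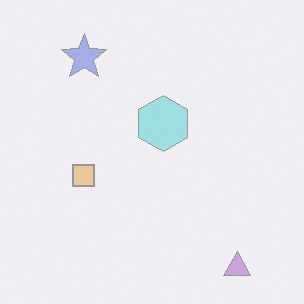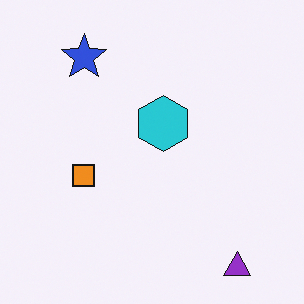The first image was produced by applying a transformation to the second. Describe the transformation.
The image was washed out (contrast reduced).

Tones are pushed toward mid-grey across the whole image — a global contrast change.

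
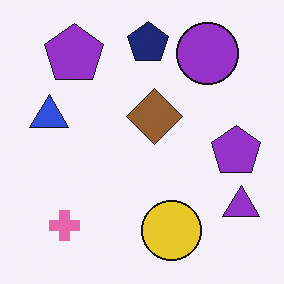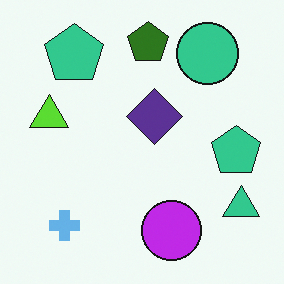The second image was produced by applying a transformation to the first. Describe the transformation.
This is the original image hue-shifted through roughly half the color wheel.

Every shape's color has rotated by the same amount around the hue wheel — a uniform hue shift.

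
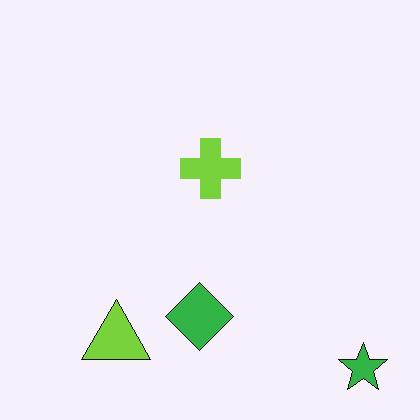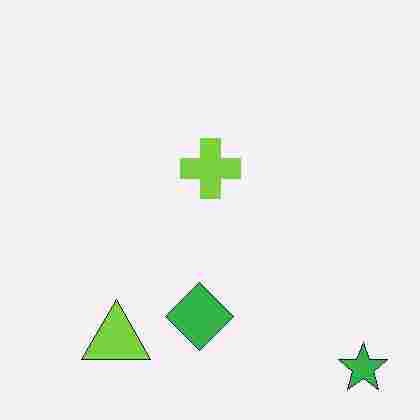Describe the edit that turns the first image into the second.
The transformation is: degraded with heavy JPEG compression.

Blocky 8×8 compression artifacts appear around shape edges and the flat background shows ringing — characteristic JPEG degradation.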